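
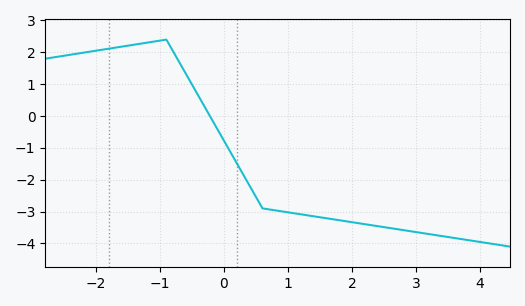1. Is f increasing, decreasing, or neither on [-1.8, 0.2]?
neither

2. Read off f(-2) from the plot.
2.05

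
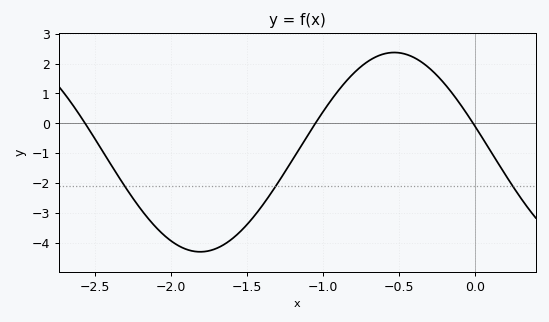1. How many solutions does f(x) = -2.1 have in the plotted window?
3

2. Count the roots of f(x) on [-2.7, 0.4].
3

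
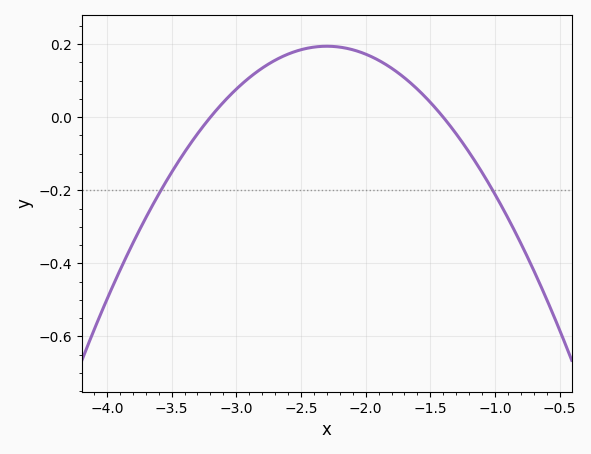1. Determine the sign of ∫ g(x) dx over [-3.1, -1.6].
positive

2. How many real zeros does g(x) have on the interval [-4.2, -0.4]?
2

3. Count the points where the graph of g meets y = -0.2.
2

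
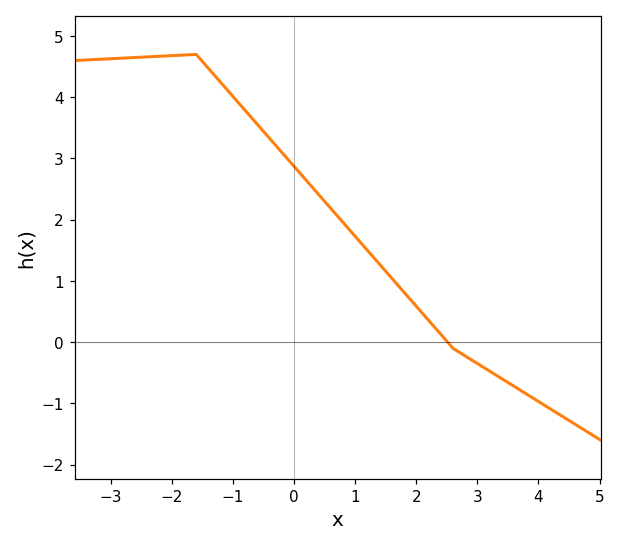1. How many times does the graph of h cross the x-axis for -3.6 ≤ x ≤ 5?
1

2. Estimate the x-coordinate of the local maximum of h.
-1.6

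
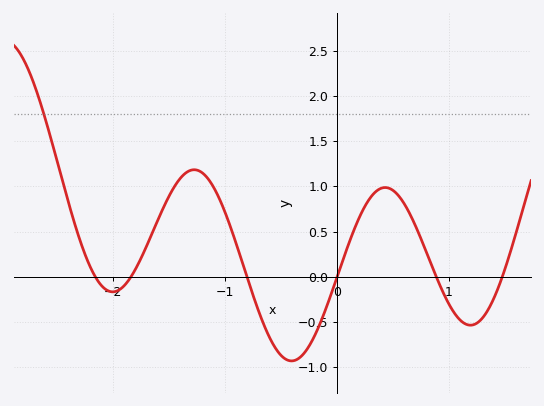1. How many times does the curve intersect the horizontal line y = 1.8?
1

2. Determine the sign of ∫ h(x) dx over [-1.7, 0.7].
positive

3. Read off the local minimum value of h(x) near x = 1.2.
-0.55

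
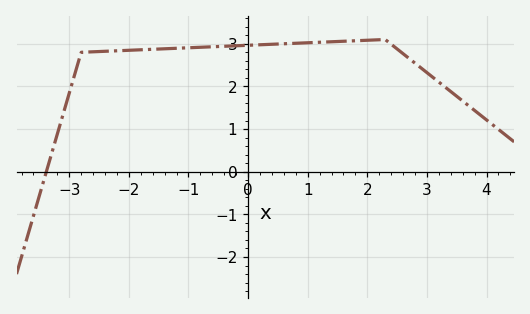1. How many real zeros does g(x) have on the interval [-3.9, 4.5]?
1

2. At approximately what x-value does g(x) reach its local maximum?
2.3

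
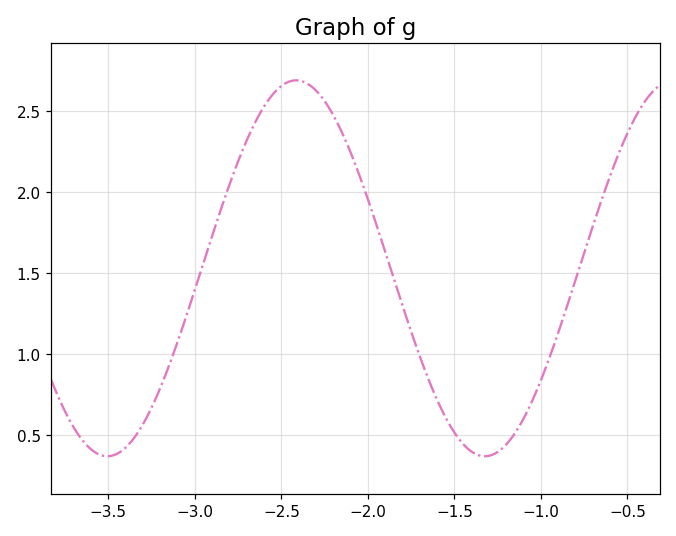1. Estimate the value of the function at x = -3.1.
1.08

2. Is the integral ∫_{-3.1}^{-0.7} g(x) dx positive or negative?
positive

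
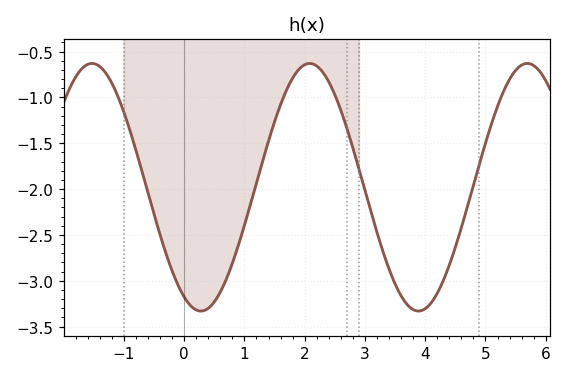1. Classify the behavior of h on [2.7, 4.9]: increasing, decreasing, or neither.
neither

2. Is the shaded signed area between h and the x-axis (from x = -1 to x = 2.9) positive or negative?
negative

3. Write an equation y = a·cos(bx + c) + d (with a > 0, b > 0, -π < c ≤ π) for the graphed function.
y = 1.35cos(1.74x + 2.66) - 1.98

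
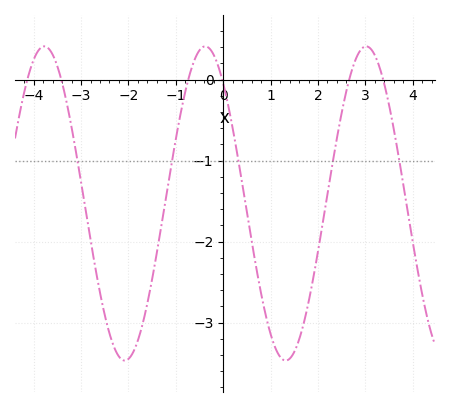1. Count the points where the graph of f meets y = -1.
5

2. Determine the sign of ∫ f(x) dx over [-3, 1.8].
negative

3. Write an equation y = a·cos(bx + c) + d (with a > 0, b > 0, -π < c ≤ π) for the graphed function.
y = 1.94cos(1.85x + 0.702) - 1.53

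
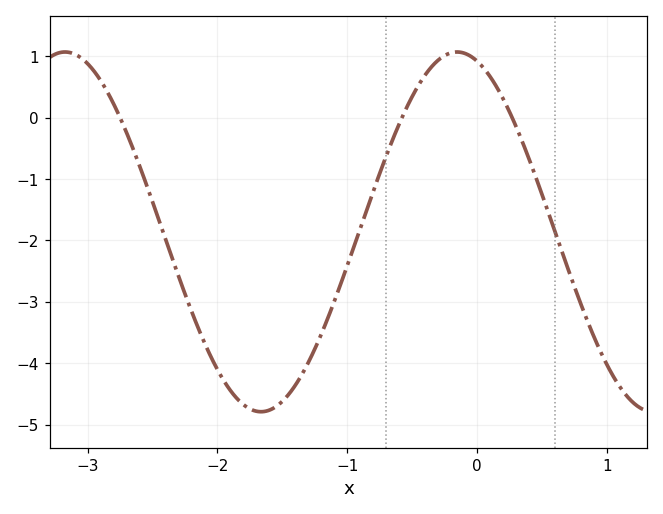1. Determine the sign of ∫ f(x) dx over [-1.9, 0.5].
negative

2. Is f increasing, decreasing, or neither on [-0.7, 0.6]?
neither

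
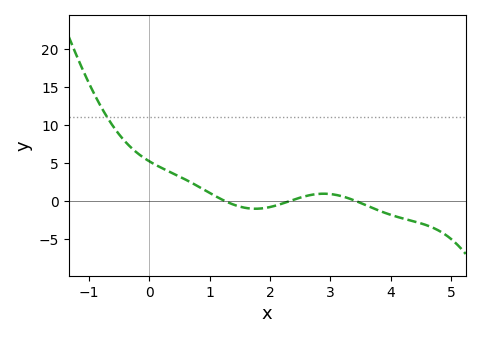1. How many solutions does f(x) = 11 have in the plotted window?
1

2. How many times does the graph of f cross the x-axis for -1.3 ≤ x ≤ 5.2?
3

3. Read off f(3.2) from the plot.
0.5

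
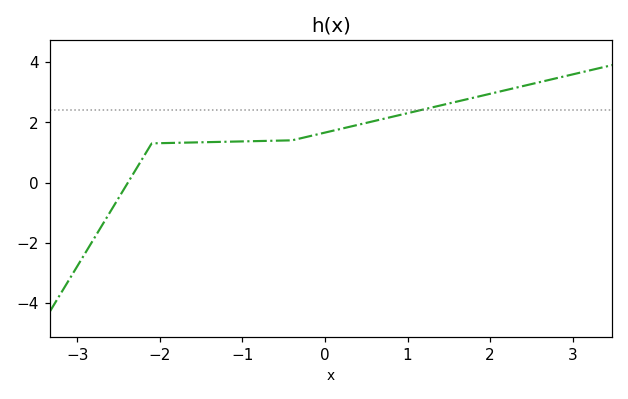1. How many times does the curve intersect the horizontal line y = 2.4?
1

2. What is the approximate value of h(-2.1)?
1.2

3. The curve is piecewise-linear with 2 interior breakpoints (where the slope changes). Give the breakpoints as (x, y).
(-2.1, 1.3); (-0.4, 1.4)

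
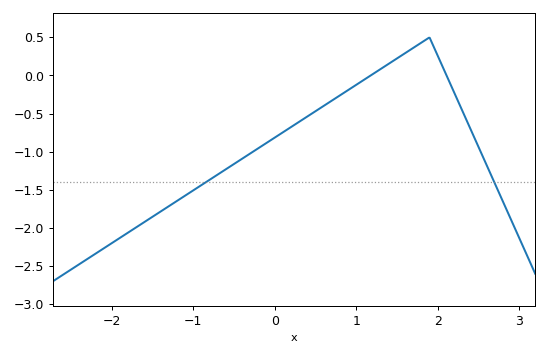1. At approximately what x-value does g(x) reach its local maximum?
1.9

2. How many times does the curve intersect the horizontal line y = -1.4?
2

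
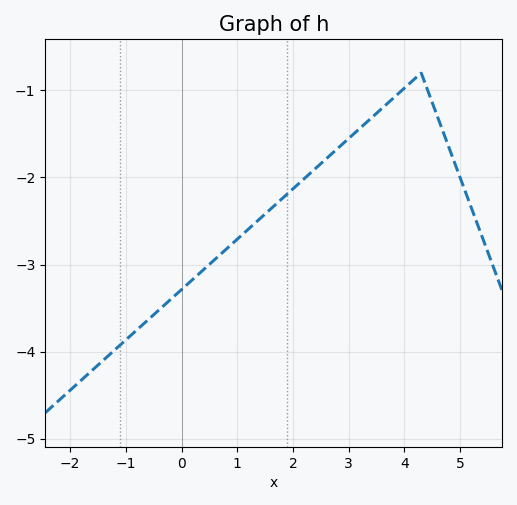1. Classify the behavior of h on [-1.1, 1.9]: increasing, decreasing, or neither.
increasing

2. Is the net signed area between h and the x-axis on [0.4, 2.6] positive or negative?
negative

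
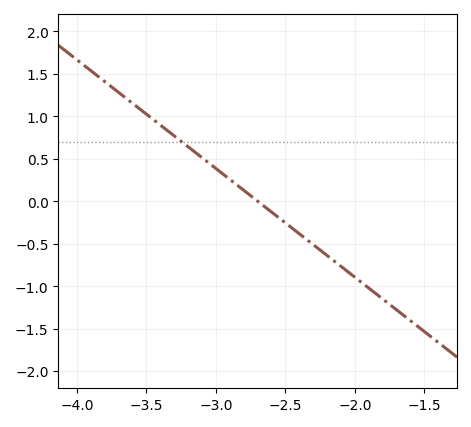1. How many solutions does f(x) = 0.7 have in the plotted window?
1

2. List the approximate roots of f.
-2.7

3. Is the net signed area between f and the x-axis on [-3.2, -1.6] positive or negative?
negative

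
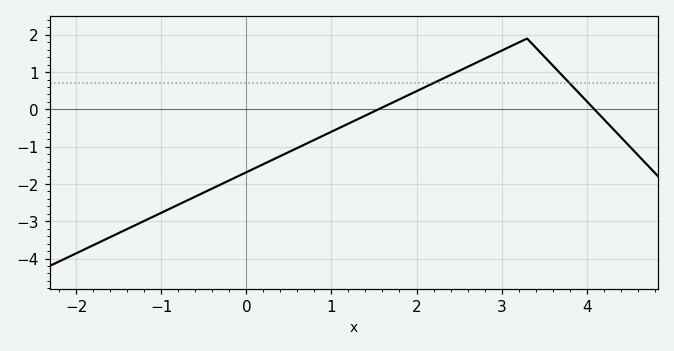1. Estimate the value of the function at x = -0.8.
-2.56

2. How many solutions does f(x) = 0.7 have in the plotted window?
2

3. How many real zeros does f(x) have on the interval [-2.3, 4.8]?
2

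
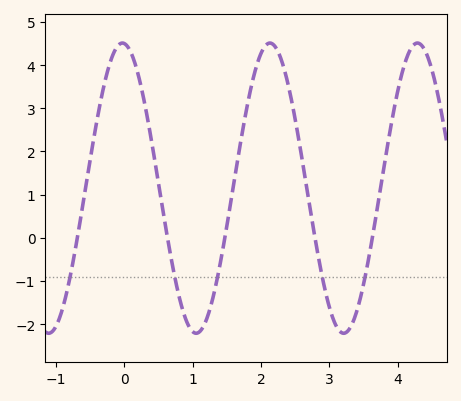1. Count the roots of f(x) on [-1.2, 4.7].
5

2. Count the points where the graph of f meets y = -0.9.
5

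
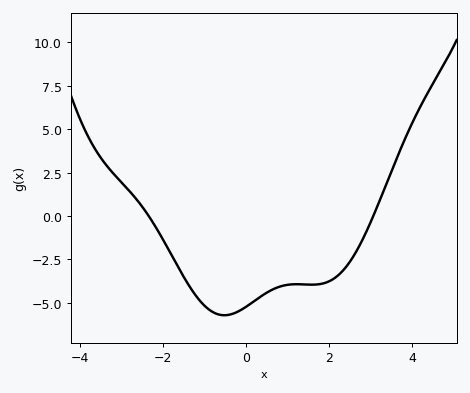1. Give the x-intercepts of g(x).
-2.34, 3.06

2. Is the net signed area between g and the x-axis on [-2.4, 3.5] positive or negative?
negative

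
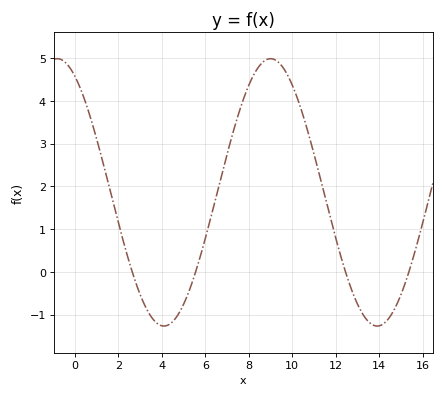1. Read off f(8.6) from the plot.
4.9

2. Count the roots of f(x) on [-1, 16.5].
4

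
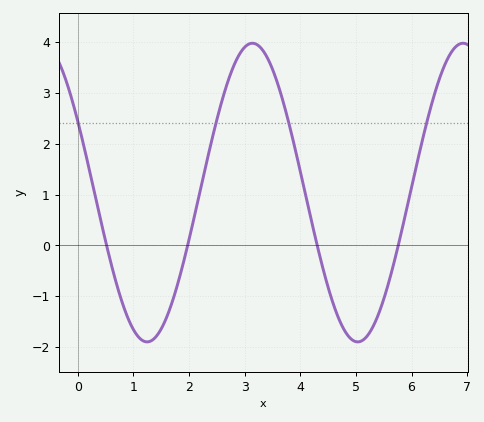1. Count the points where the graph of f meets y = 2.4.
4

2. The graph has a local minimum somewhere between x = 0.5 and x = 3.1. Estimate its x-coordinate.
1.2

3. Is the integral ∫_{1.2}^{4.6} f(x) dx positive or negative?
positive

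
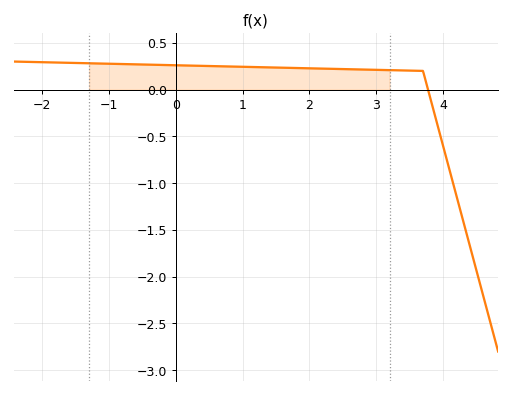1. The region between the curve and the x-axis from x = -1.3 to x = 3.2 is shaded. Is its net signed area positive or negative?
positive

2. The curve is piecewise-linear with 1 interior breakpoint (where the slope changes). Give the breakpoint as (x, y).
(3.7, 0.2)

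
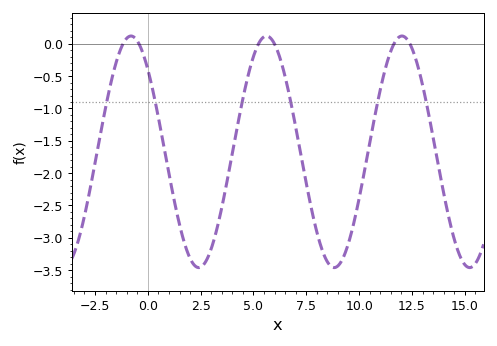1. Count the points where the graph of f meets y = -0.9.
6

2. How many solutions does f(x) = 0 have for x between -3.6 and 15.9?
6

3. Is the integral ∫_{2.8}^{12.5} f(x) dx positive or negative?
negative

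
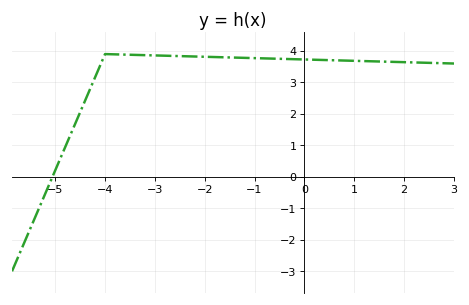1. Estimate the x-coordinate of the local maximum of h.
-4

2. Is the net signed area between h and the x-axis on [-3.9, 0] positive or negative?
positive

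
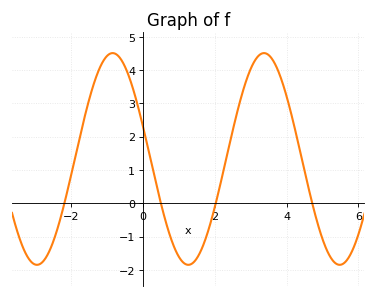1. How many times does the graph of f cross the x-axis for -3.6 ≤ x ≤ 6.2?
4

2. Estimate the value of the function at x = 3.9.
3.6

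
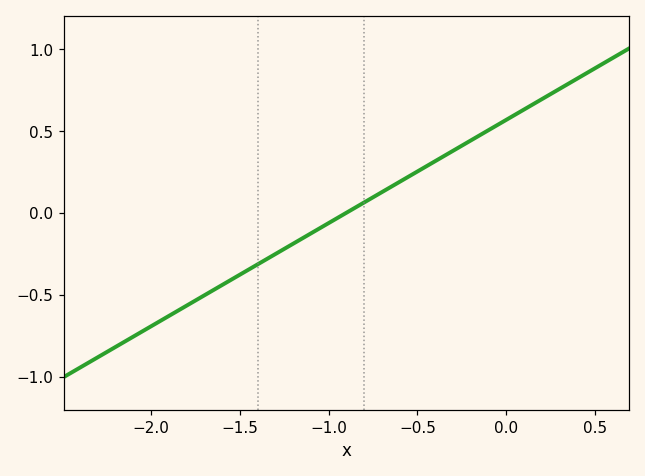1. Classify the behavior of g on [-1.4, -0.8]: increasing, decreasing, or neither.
increasing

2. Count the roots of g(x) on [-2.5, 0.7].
1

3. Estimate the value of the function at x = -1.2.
-0.2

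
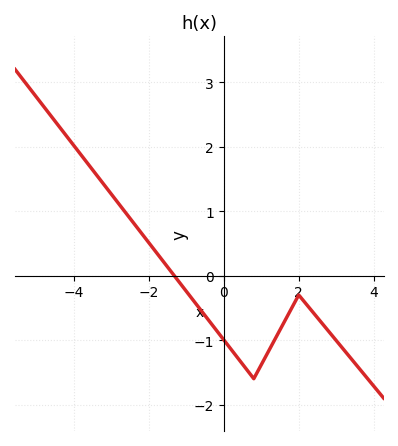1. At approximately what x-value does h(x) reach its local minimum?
0.798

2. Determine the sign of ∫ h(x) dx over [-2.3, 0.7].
negative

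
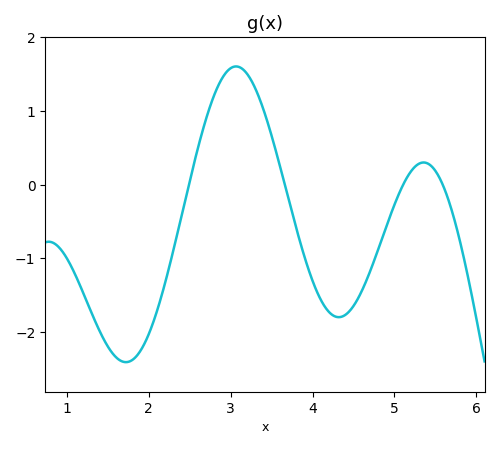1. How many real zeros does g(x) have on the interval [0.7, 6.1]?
4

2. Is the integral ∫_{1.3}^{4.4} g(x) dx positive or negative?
negative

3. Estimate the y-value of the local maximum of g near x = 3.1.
1.6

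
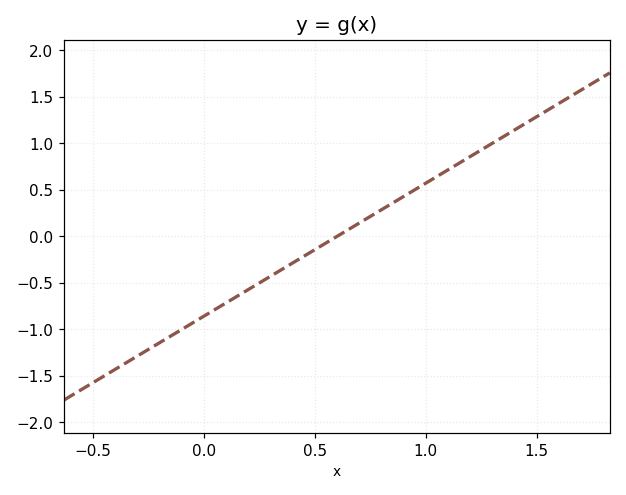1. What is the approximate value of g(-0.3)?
-1.3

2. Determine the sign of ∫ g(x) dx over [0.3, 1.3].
positive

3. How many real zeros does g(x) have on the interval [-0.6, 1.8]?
1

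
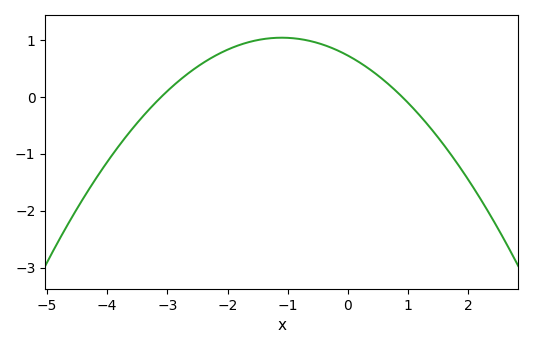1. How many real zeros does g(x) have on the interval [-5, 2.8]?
2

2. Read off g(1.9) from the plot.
-1.3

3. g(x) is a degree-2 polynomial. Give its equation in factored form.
y = -0.26(x + 3.1)(x - 0.9)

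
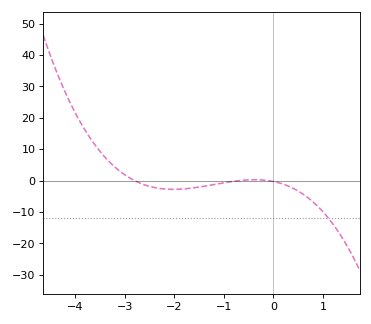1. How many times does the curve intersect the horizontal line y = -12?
1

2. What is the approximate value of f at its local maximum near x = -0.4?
0.304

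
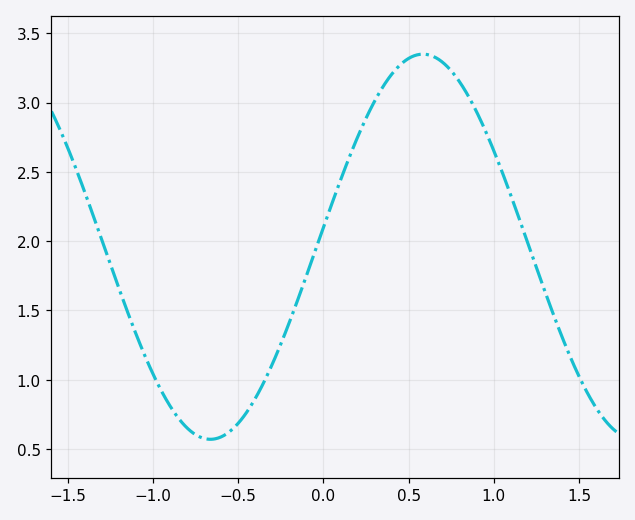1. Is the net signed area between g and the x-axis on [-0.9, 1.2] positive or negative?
positive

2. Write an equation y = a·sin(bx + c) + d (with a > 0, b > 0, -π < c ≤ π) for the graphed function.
y = 1.39sin(2.52x + 0.1) + 1.96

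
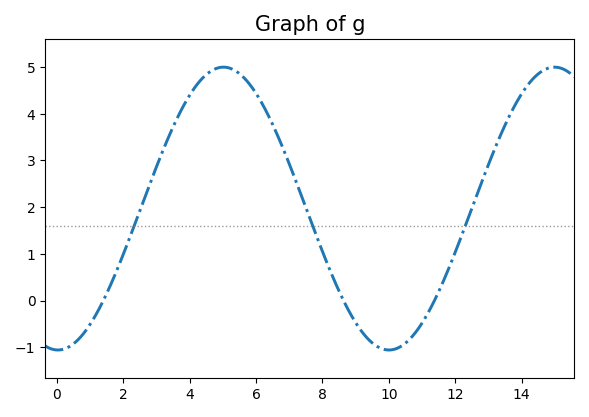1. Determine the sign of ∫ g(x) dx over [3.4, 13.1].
positive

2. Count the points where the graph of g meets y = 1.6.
3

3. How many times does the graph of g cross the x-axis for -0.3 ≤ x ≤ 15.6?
3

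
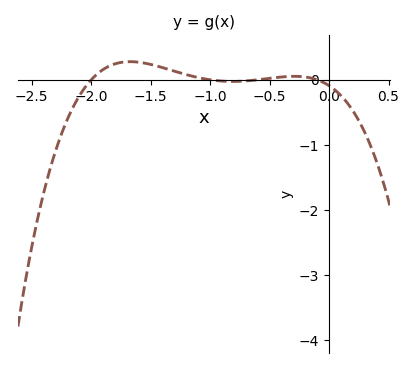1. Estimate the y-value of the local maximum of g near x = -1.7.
0.279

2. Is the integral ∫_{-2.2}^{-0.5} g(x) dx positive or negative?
positive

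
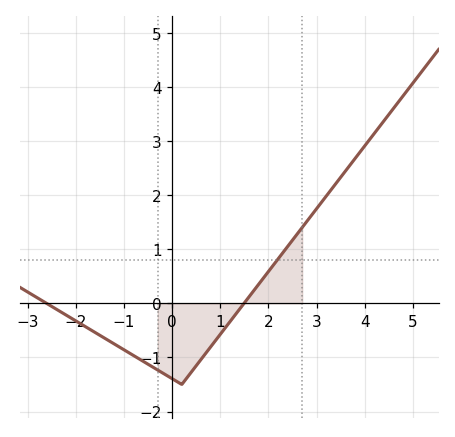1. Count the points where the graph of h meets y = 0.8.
1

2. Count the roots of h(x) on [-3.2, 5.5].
2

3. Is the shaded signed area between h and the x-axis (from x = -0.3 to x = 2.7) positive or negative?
negative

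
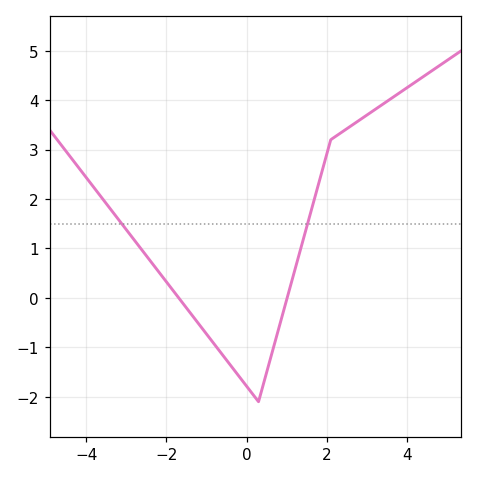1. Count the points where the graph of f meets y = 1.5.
2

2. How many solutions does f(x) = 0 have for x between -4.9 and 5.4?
2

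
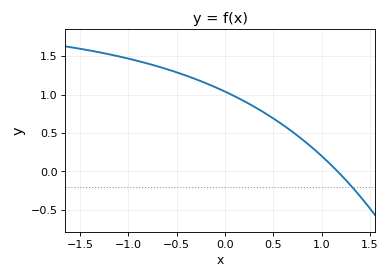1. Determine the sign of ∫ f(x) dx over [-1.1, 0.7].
positive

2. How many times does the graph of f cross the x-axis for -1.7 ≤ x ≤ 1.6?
1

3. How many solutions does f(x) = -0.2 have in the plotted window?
1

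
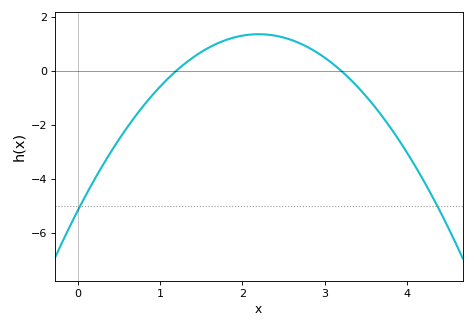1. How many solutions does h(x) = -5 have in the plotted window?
2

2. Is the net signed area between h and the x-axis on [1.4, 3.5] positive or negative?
positive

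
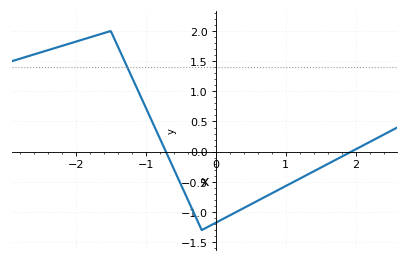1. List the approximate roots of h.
-0.7, 1.9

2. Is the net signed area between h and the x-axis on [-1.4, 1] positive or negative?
negative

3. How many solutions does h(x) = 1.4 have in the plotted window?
1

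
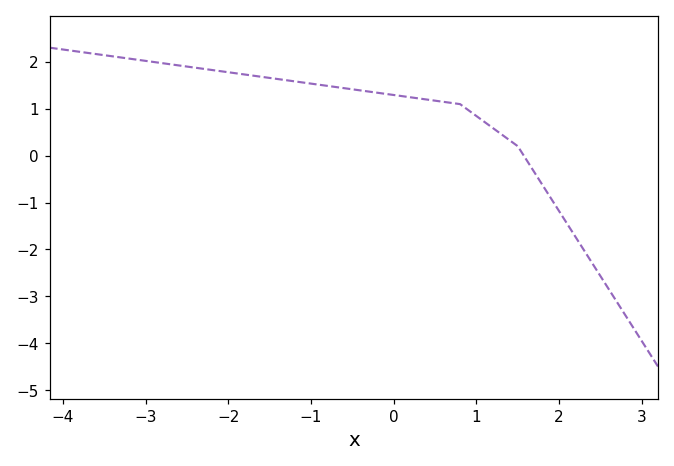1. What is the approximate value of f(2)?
-1.18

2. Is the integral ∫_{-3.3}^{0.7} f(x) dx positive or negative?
positive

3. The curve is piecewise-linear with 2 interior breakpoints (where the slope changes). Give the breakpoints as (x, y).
(0.8, 1.1); (1.5, 0.2)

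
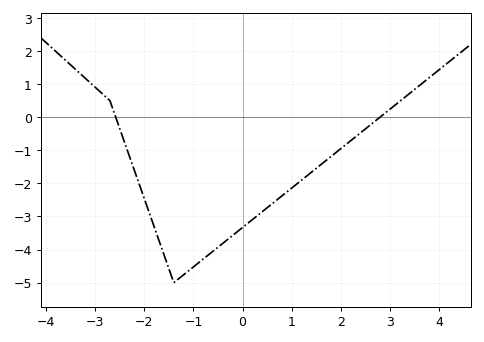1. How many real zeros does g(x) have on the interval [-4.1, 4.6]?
2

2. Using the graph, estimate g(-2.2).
-1.62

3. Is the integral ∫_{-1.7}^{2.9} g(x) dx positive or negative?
negative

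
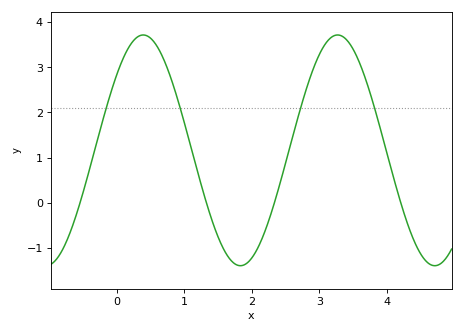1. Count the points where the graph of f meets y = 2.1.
4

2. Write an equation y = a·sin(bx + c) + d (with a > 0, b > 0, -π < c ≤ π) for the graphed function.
y = 2.56sin(2.18x + 0.72) + 1.16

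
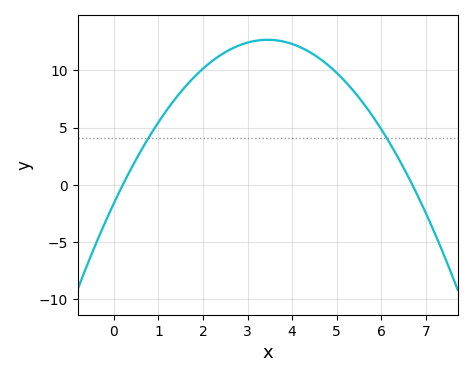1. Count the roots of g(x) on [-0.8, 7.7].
2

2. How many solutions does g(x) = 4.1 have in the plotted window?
2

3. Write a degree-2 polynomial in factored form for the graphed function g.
y = -1.2(x - 0.2)(x - 6.7)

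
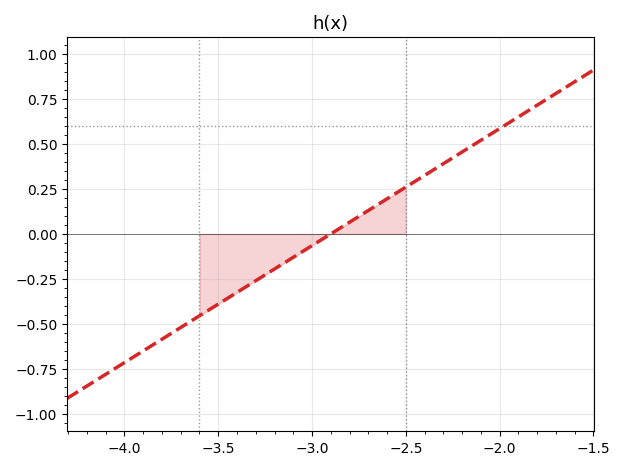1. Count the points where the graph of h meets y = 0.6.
1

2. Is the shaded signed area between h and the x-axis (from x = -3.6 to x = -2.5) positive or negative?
negative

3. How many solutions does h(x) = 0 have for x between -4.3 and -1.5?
1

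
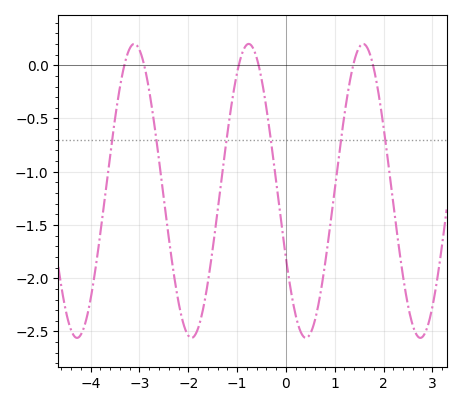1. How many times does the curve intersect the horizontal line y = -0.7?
6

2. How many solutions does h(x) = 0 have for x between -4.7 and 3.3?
6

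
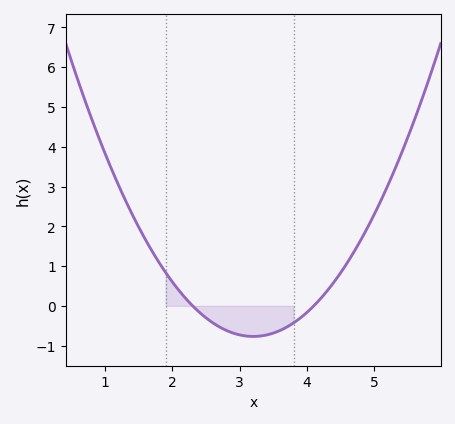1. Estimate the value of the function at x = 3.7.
-0.5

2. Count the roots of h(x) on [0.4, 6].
2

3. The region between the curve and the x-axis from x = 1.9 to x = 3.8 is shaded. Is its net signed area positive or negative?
negative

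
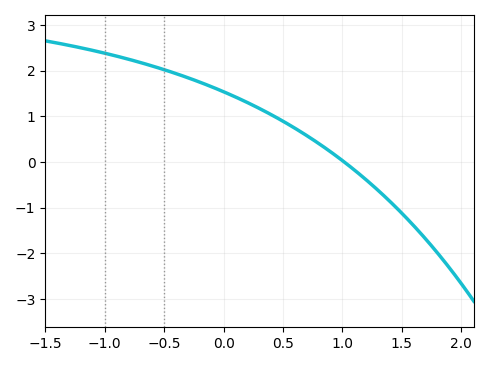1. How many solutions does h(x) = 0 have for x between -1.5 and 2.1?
1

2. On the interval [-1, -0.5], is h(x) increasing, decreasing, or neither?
decreasing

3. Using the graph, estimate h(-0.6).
2.1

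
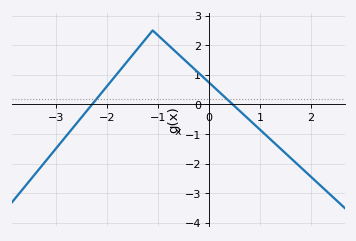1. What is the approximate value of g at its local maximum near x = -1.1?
2.5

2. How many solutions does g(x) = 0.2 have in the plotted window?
2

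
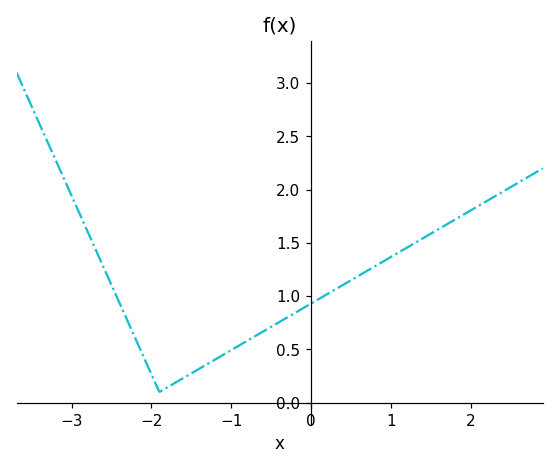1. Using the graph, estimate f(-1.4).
0.318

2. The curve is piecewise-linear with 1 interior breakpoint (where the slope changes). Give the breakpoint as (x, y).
(-1.9, 0.1)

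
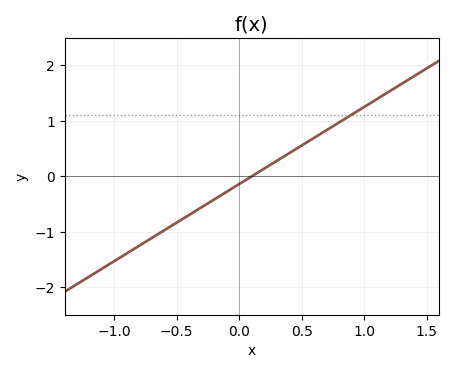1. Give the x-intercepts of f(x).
0.1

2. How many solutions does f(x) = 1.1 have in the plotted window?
1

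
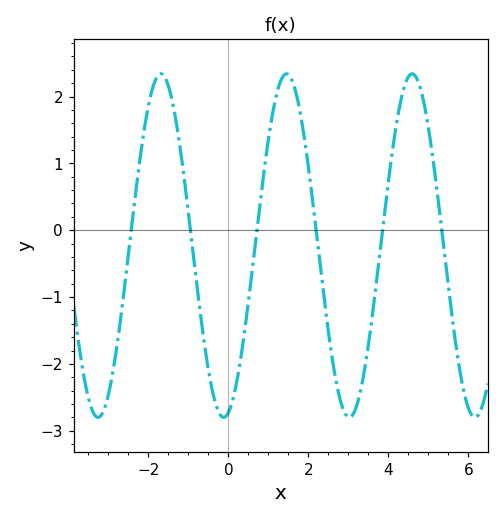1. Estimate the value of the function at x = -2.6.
-0.856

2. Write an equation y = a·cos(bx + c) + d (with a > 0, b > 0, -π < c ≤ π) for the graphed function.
y = 2.57cos(2x - 2.9) - 0.23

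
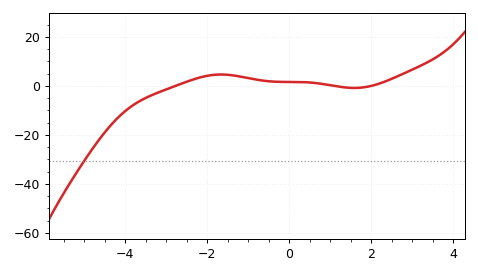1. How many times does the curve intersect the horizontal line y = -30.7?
1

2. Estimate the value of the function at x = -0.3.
1.66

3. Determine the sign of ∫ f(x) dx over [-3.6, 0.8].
positive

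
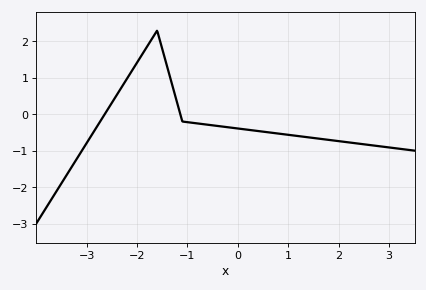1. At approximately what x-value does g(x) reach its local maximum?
-1.6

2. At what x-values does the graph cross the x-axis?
-2.6, -1.2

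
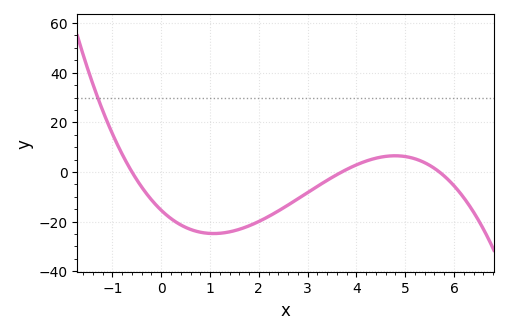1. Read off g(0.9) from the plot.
-24.6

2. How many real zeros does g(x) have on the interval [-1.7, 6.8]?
3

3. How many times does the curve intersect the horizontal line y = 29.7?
1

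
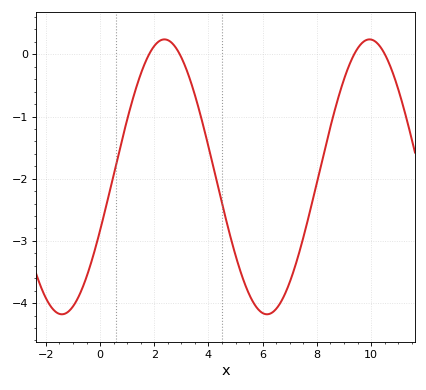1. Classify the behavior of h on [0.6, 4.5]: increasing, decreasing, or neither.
neither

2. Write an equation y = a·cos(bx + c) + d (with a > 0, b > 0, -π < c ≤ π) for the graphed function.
y = 2.21cos(0.83x - 2) - 1.97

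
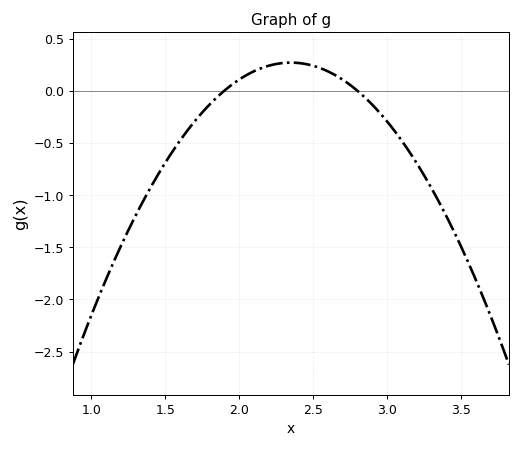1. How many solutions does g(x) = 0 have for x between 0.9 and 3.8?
2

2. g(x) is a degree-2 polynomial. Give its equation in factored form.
y = -1.33(x - 1.9)(x - 2.8)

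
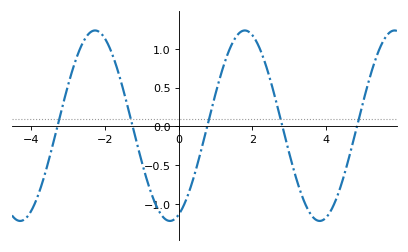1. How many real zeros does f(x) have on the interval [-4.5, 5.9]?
5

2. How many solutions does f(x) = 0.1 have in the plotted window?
5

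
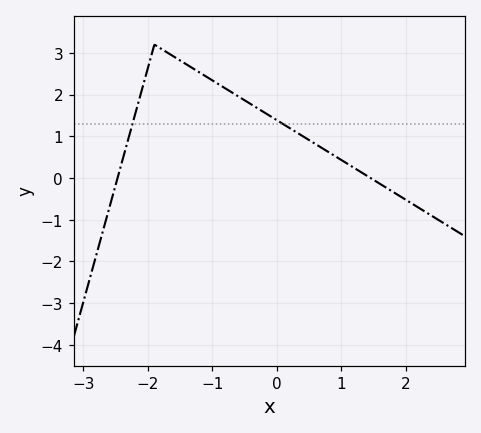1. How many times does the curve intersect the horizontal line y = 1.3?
2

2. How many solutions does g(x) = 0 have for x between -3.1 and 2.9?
2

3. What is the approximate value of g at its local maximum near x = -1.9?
3.2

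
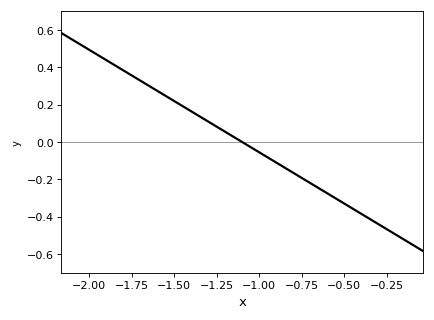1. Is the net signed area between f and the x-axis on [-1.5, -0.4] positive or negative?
negative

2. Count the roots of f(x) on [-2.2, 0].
1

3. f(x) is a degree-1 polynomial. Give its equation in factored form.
y = -0.55(x + 1.1)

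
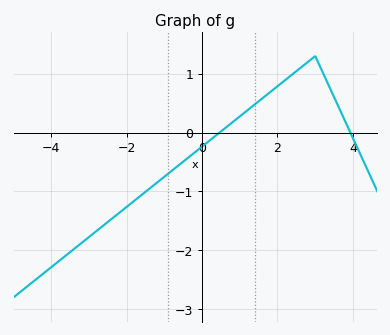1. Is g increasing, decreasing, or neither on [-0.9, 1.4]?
increasing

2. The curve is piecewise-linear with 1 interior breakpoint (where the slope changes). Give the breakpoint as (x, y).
(3, 1.3)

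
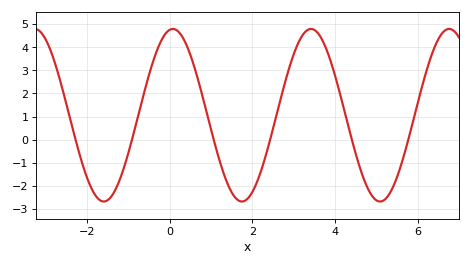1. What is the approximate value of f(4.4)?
0.1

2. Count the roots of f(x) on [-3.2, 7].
6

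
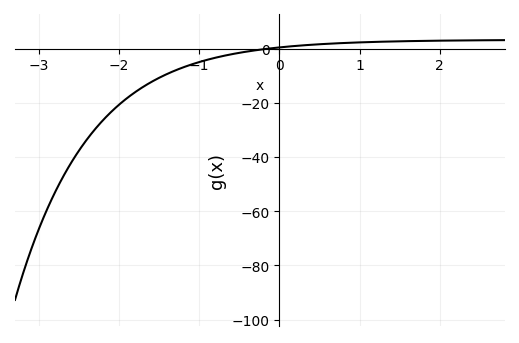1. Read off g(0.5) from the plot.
1.73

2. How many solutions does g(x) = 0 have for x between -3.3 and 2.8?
1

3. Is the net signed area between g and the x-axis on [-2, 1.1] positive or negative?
negative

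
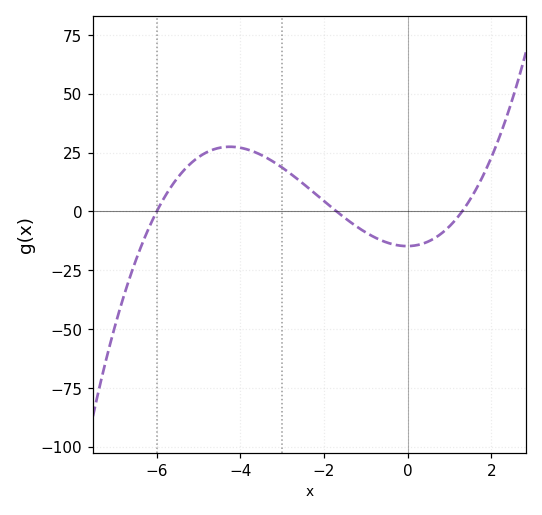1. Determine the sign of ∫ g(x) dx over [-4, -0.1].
positive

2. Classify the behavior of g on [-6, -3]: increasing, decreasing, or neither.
neither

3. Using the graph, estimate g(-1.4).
-4.14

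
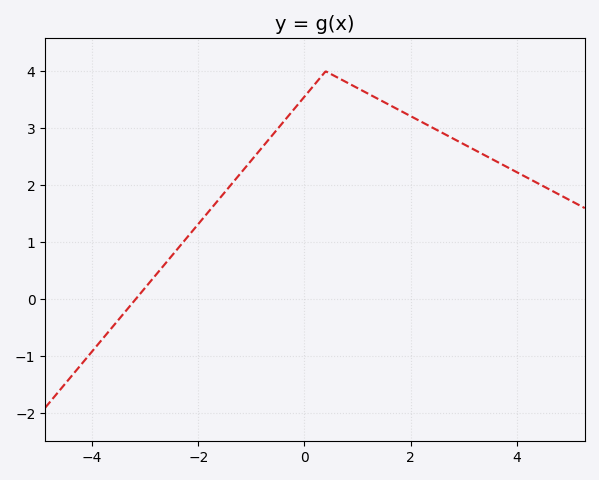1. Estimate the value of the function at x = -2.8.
0.426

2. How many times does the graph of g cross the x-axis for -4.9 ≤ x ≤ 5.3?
1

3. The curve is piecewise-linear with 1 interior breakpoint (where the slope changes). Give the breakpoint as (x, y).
(0.4, 4)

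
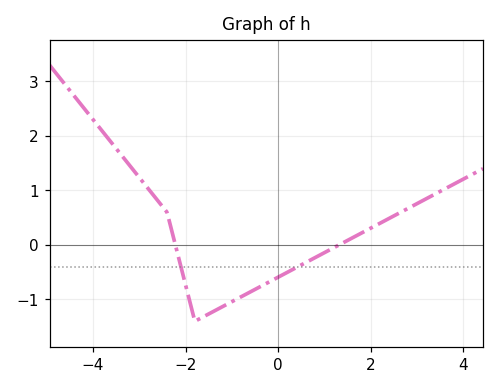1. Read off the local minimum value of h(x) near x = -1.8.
-1.4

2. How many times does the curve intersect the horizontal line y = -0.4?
2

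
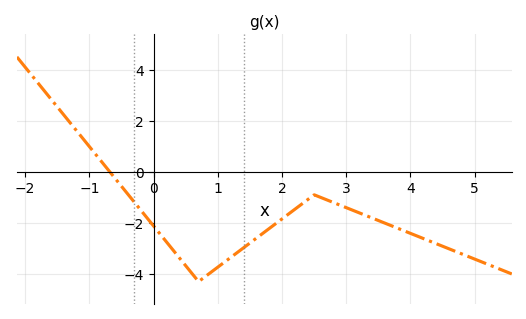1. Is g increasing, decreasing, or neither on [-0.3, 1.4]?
neither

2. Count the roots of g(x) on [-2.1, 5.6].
1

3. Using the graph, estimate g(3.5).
-1.91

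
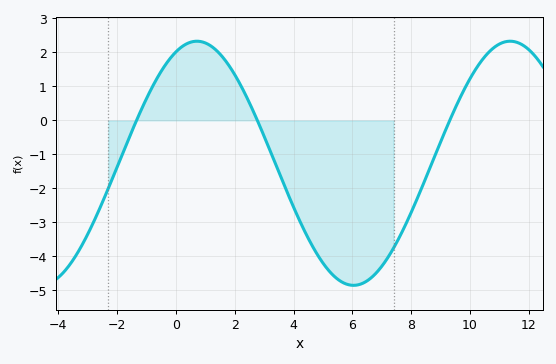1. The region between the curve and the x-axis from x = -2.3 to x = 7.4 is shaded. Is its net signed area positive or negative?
negative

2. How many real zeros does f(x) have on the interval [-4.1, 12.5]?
3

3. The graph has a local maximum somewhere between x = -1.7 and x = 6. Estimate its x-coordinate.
0.8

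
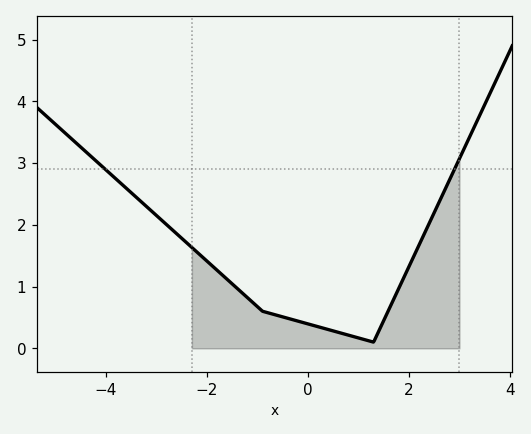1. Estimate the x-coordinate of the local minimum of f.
1.3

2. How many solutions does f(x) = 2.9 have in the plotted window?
2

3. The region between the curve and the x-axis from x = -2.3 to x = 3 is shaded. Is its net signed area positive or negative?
positive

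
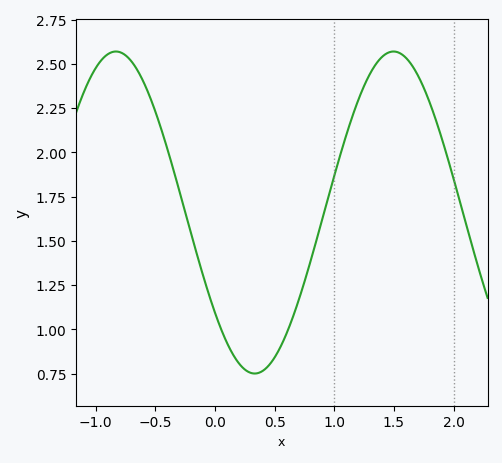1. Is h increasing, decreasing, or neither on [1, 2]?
neither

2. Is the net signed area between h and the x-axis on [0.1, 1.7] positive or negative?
positive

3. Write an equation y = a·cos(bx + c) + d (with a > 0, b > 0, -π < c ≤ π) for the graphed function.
y = 0.91cos(2.7x + 2.24) + 1.66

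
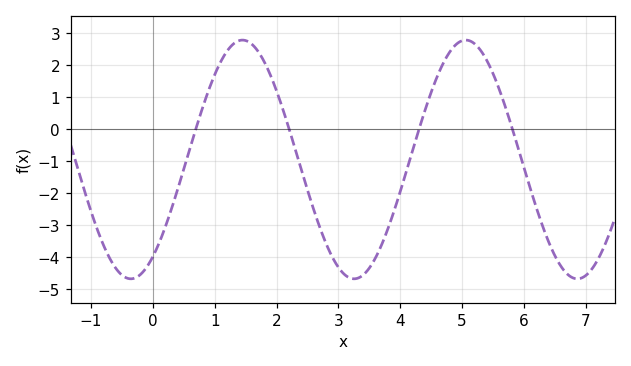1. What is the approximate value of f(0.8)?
0.7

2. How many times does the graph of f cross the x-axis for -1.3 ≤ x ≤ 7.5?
4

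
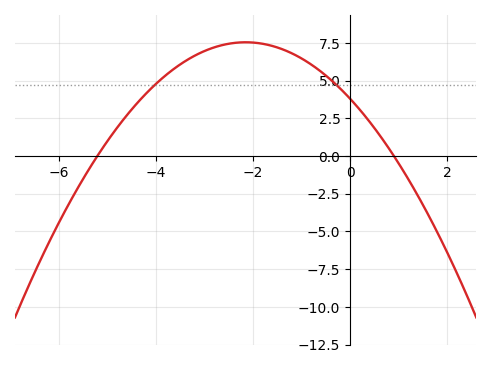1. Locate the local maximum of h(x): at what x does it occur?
-2.15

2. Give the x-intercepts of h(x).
-5.2, 0.9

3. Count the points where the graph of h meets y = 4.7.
2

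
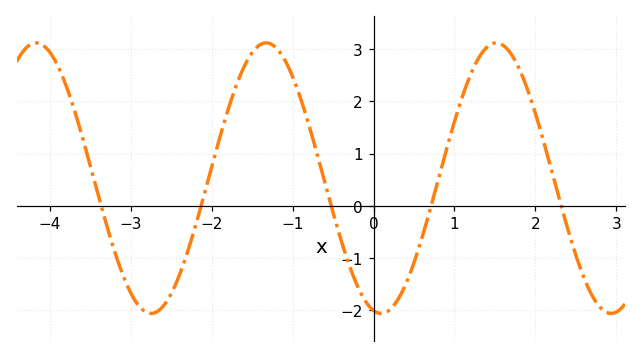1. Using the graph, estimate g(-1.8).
1.83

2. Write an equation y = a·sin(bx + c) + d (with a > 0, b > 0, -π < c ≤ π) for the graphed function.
y = 2.59sin(2.21x - 1.78) + 0.53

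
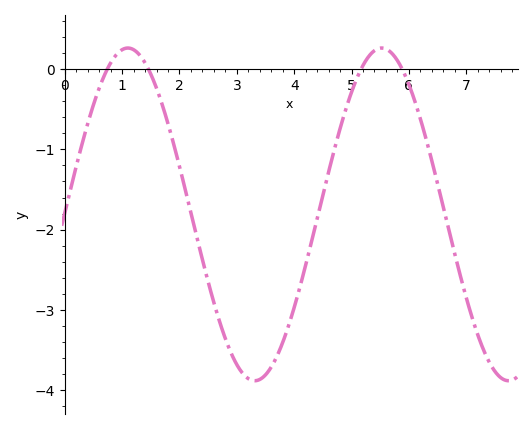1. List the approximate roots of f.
0.743, 1.46, 5.17, 5.88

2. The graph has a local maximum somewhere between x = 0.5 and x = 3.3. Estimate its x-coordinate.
1.1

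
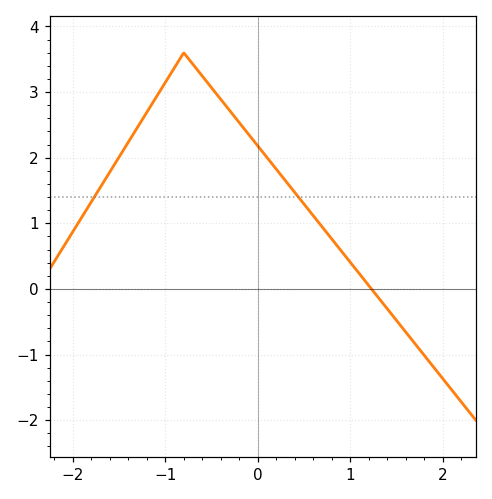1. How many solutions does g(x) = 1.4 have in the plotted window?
2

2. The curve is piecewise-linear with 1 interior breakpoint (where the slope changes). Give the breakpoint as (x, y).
(-0.8, 3.6)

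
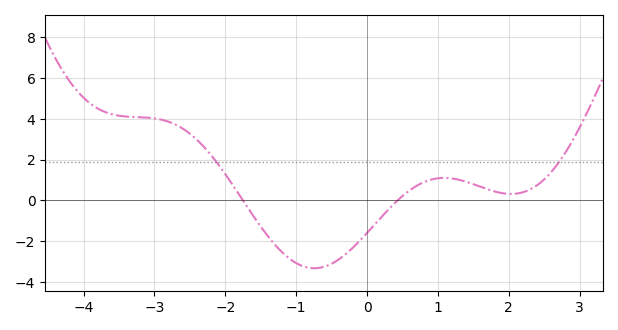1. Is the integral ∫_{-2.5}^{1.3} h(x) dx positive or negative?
negative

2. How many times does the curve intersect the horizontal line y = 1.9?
2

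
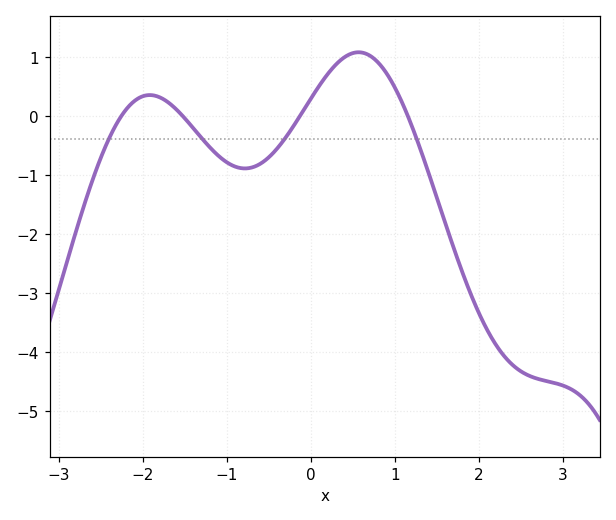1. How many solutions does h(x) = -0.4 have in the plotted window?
4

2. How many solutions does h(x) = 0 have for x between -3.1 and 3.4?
4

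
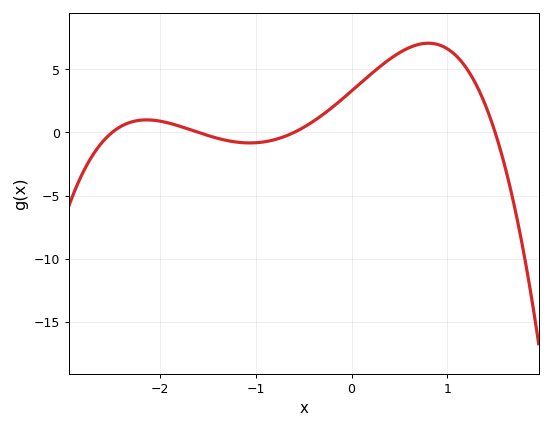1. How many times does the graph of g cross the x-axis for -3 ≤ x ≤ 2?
4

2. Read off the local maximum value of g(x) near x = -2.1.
0.992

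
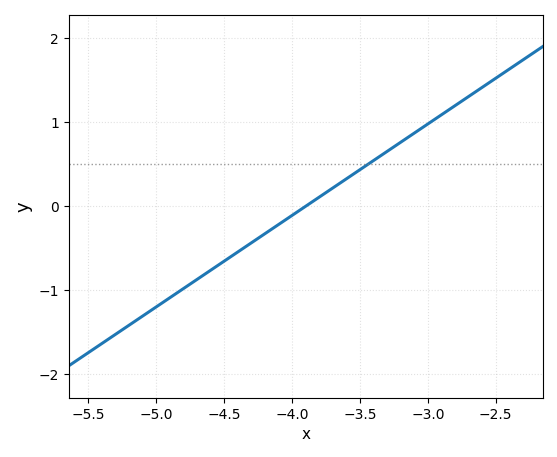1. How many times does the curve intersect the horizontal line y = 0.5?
1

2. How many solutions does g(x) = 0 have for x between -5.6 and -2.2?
1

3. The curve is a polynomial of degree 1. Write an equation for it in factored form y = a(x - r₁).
y = 1.09(x + 3.9)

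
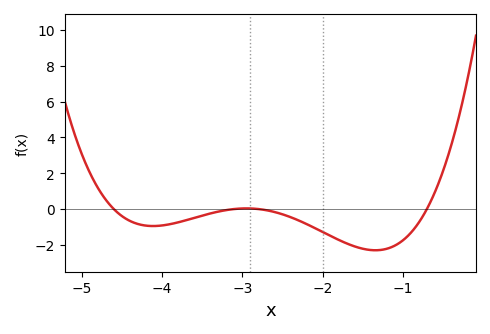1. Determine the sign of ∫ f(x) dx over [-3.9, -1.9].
negative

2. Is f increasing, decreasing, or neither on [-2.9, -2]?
decreasing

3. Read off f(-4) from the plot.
-1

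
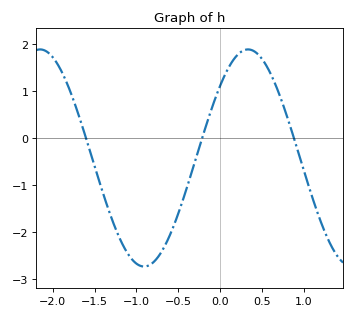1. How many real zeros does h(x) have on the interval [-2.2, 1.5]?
3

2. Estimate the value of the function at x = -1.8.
1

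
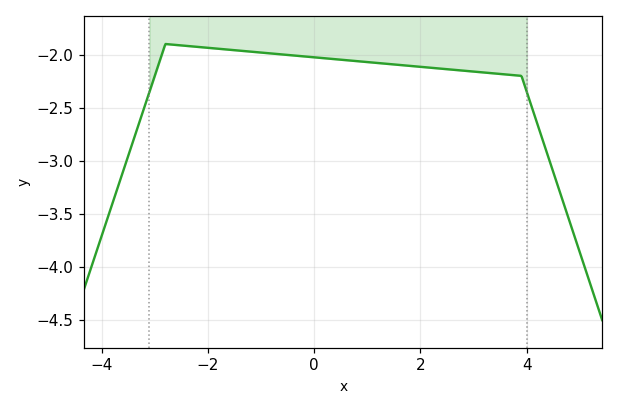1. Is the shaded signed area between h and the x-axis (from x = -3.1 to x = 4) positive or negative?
negative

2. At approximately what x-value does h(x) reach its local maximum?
-2.8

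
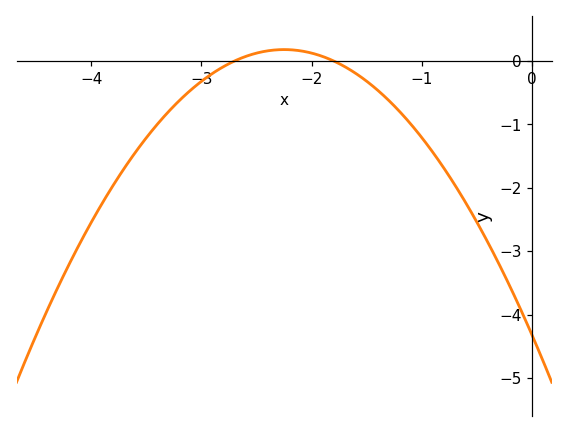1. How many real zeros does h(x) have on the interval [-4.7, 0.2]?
2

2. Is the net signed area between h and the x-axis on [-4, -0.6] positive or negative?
negative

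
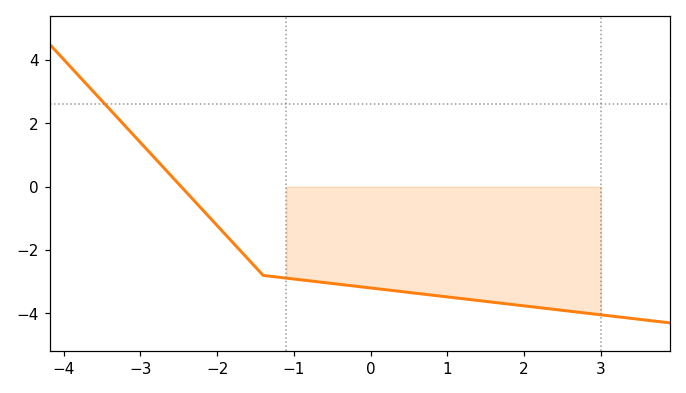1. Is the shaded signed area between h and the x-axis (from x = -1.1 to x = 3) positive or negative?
negative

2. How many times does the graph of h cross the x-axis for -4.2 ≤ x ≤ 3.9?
1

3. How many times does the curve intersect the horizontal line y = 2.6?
1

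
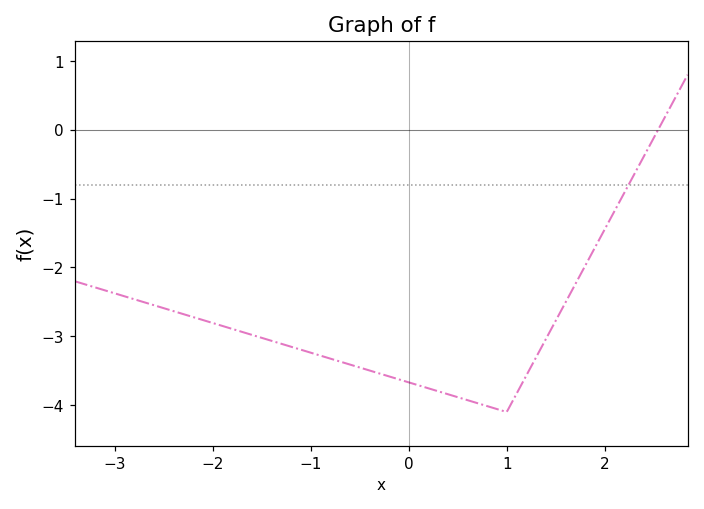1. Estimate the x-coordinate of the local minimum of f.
1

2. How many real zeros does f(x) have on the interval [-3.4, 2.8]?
1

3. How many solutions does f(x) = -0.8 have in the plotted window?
1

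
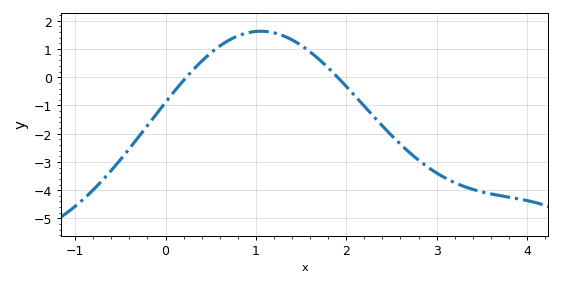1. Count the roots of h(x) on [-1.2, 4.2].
2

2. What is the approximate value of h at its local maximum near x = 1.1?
1.63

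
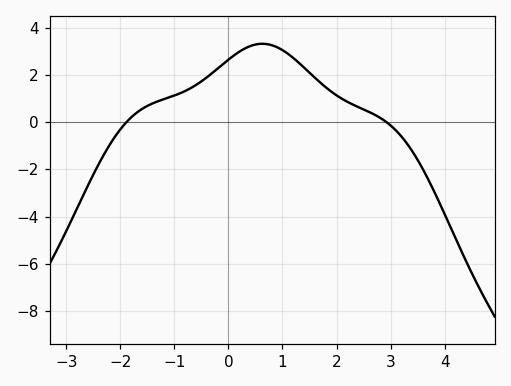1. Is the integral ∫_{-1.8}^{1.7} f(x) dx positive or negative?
positive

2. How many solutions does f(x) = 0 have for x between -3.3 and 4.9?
2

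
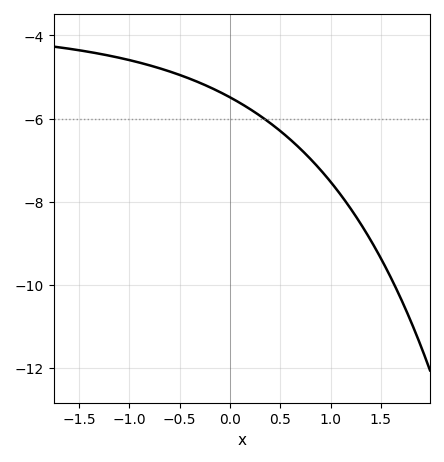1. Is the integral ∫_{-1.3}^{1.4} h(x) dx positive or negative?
negative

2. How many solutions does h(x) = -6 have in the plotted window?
1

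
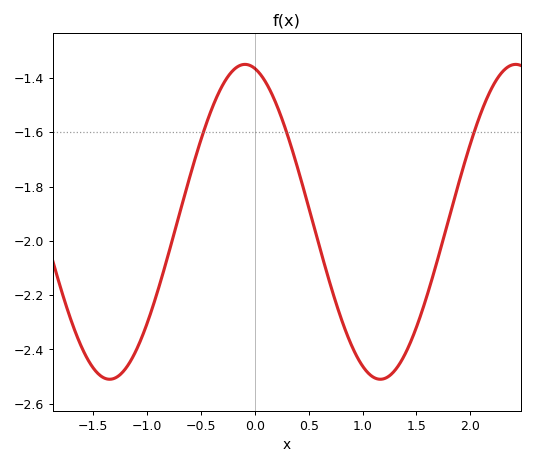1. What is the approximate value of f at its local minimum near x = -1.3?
-2.5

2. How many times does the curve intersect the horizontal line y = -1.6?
3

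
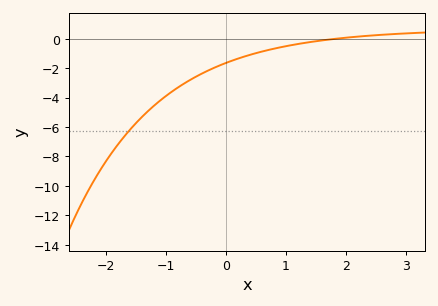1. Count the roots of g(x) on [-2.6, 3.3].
1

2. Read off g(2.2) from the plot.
0.2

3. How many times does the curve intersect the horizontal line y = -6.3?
1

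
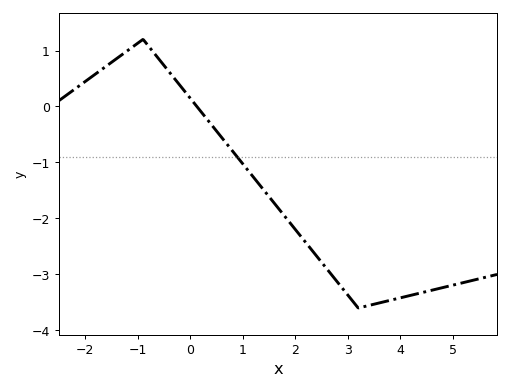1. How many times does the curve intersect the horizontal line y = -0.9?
1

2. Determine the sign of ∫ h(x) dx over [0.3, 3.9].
negative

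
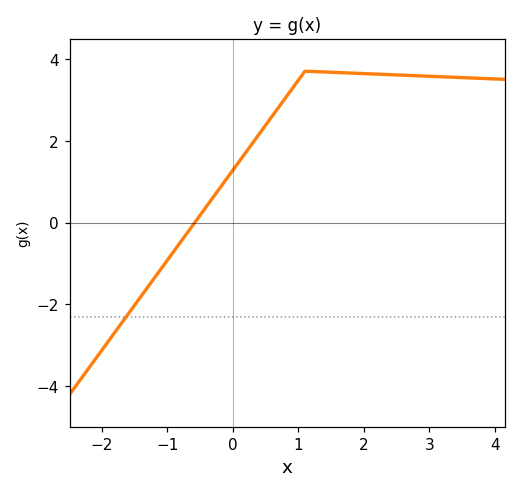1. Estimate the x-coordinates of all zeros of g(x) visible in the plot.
-0.584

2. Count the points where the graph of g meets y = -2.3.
1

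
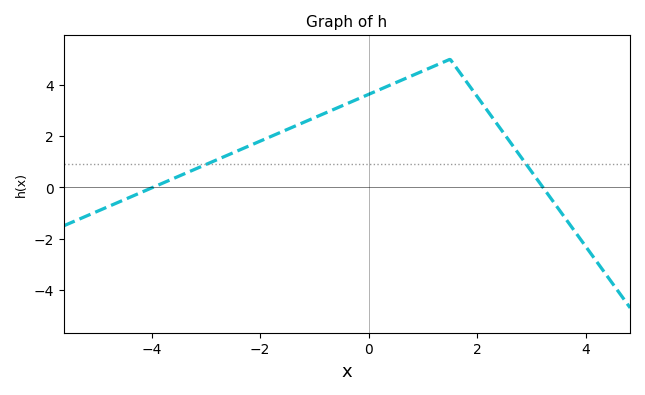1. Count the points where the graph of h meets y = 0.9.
2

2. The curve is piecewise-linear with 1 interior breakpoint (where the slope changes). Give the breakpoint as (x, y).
(1.5, 5)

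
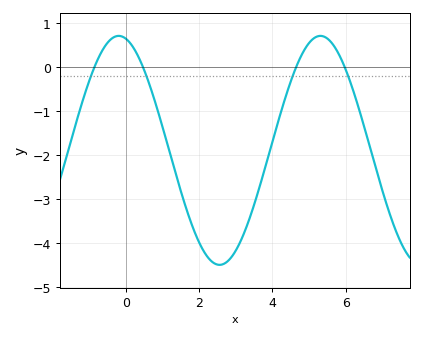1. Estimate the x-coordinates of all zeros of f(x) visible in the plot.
-0.865, 0.463, 4.65, 5.97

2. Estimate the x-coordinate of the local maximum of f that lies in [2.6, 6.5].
5.31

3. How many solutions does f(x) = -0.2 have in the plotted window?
4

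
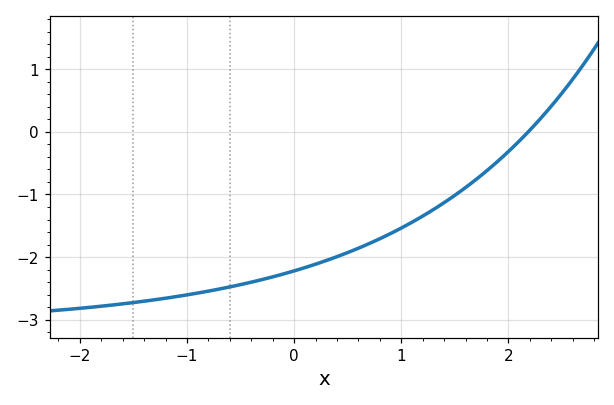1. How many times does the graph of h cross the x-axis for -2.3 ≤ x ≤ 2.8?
1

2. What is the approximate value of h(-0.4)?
-2.4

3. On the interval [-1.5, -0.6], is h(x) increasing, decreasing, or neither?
increasing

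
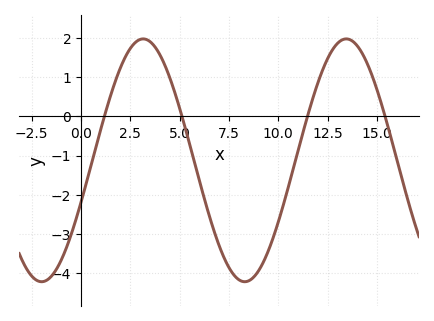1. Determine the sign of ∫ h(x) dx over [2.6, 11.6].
negative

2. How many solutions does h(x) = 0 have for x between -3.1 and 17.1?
4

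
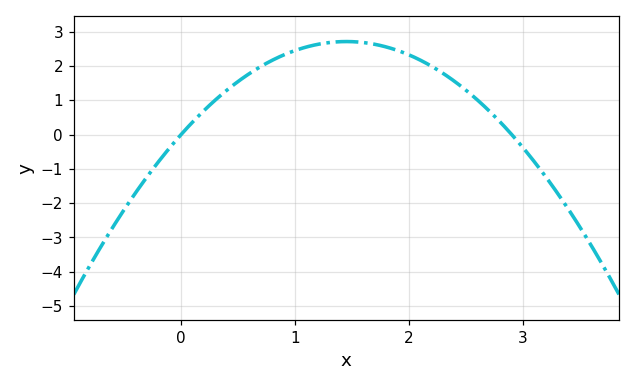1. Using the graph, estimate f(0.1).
0.361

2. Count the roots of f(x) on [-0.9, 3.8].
2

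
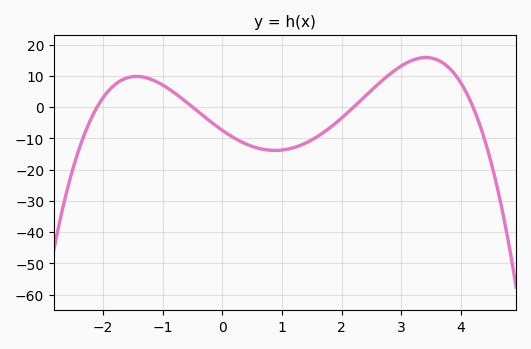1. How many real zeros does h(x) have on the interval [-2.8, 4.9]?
4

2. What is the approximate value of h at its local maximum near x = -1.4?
10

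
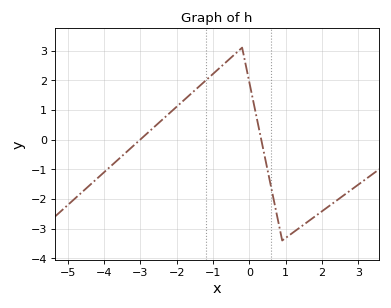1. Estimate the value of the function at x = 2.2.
-2.23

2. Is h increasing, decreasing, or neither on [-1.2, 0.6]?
neither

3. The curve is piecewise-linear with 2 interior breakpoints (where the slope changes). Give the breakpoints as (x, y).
(-0.2, 3.1); (0.9, -3.4)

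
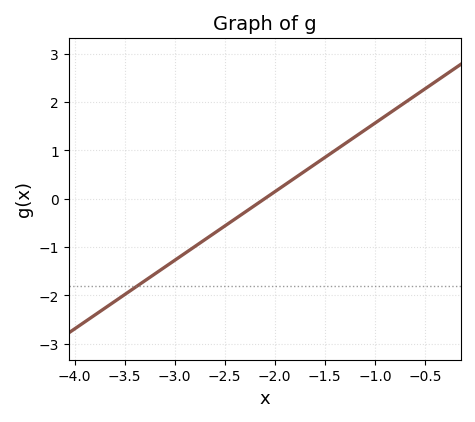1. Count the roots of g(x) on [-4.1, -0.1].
1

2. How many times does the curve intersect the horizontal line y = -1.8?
1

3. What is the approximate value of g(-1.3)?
1.14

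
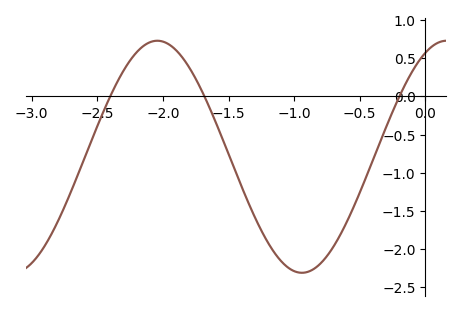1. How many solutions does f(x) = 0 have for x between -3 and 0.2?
3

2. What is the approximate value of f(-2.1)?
0.71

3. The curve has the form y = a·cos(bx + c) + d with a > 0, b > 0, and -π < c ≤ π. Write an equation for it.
y = 1.52cos(2.85x - 0.462) - 0.79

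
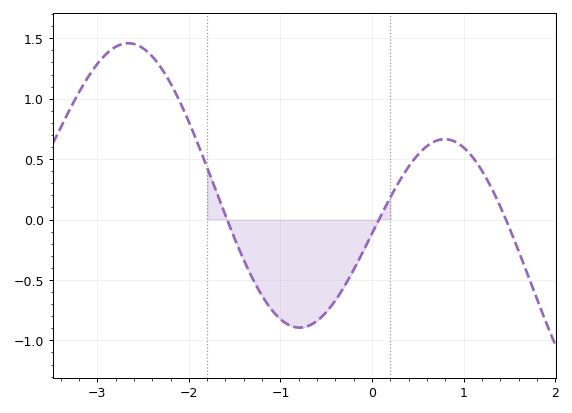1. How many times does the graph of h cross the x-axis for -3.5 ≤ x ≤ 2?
3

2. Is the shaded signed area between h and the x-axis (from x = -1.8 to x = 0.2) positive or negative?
negative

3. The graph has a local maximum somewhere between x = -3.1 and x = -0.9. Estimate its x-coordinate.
-2.7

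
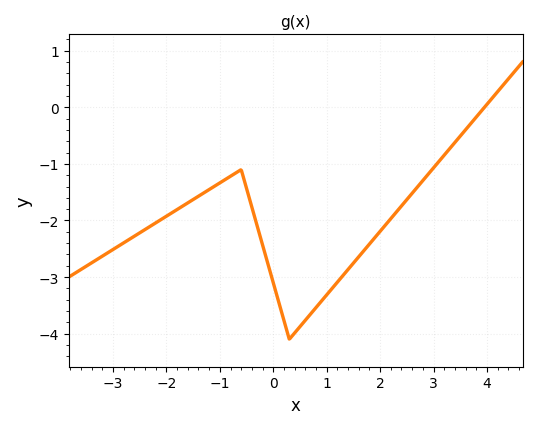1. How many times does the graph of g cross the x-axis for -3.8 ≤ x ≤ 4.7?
1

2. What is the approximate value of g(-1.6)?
-1.7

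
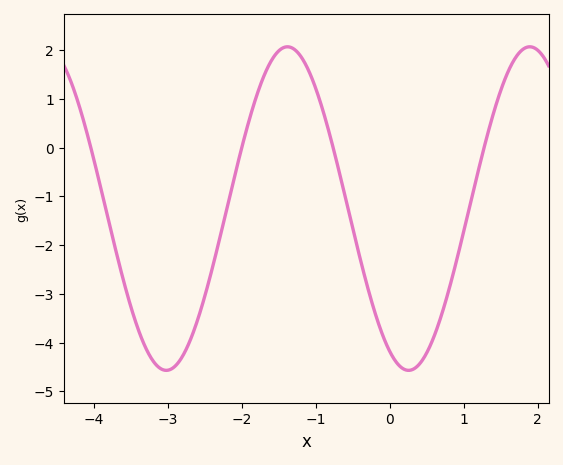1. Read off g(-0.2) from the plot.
-3.38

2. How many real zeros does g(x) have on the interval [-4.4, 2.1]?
4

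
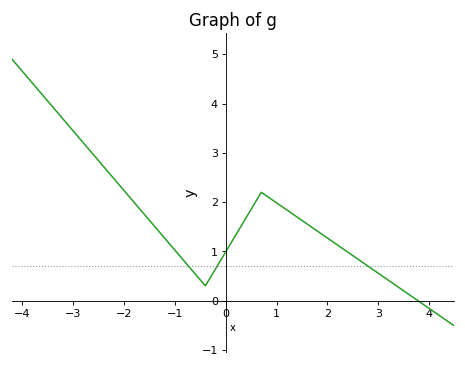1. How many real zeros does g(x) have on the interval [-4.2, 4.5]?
1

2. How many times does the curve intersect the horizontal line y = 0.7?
3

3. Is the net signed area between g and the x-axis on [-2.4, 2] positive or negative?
positive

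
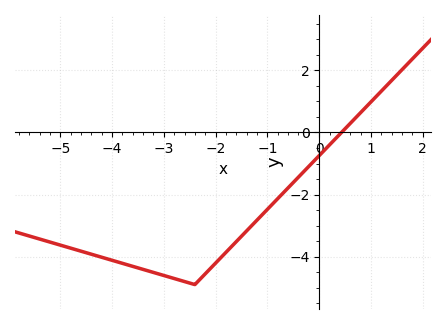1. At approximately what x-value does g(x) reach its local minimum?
-2.4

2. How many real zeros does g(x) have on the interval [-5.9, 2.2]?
1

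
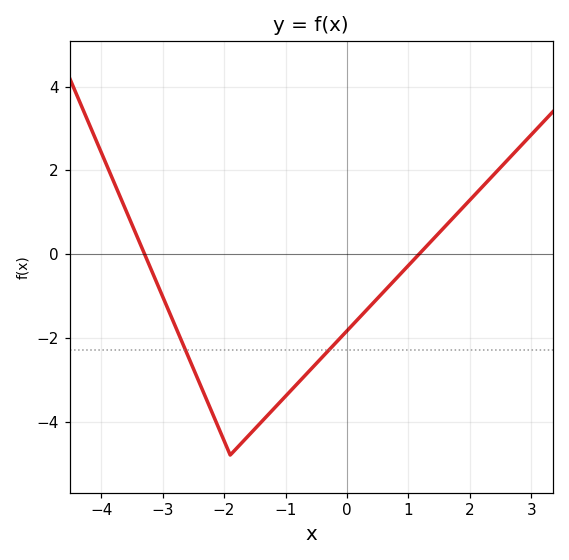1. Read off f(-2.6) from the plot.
-2.39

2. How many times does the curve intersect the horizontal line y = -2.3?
2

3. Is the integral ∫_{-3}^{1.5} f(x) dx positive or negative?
negative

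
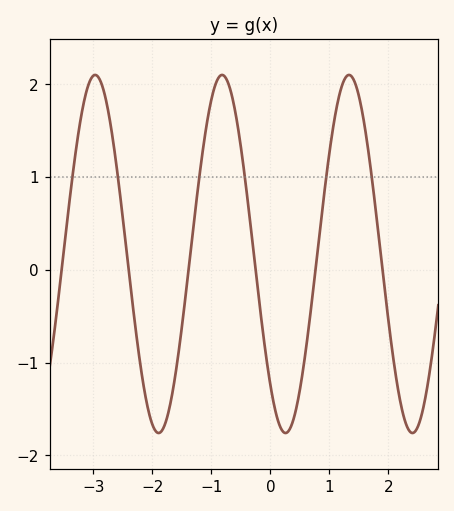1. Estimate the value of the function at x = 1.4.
2.06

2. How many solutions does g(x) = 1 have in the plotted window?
6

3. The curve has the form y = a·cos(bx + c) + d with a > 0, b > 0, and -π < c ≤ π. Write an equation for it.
y = 1.93cos(2.92x + 2.39) + 0.17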